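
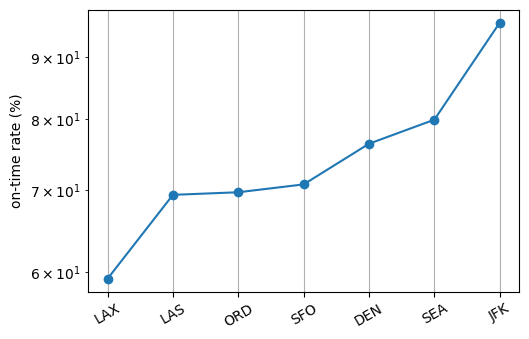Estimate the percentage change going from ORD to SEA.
≈ +14.3%

ORD ≈ 70, SEA ≈ 80; (80 − 70) / 70 ≈ +14.3%.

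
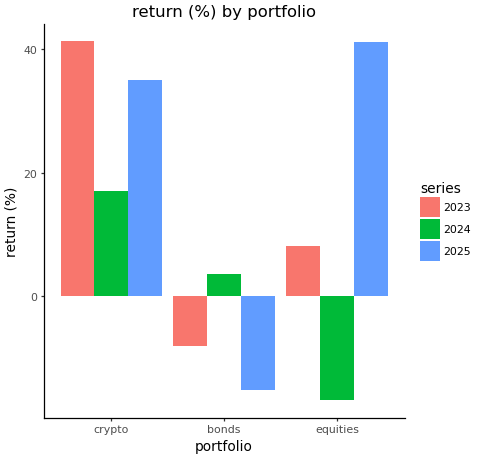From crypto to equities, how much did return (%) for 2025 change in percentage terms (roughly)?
crypto ≈ 35, equities ≈ 40; (40 − 35) / 35 ≈ +14.3%.

≈ +14.3%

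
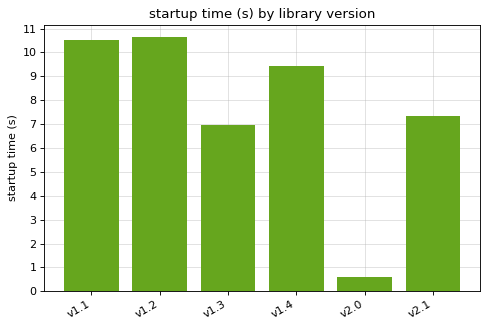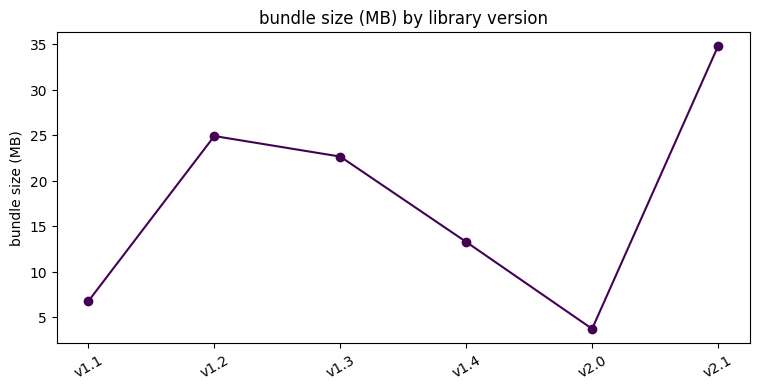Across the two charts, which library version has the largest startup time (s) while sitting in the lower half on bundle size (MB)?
Chart 2 median bundle size (MB) ≈ 20; below-median library versions: v1.1, v1.4, v2.0. Among those, v1.1 has the highest startup time (s) (≈ 11).

v1.1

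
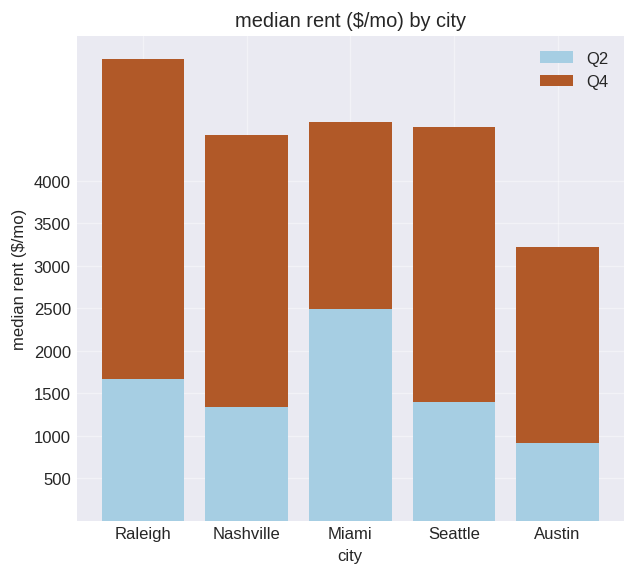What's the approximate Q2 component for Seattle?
Q2 top ≈ 1500, bottom ≈ 0; segment ≈ 1500.

≈ 1500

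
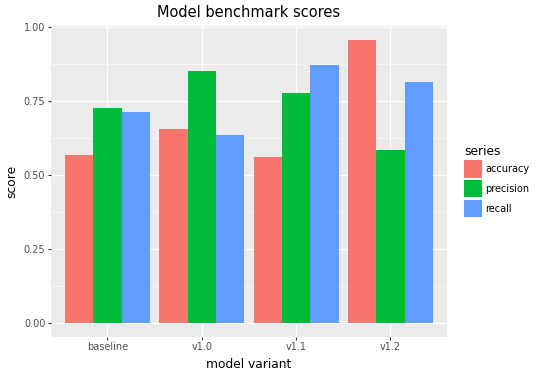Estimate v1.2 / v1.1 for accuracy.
v1.2 ≈ 1.0, v1.1 ≈ 0.6; 1.0/0.6 ≈ 1.67.

≈ 1.67×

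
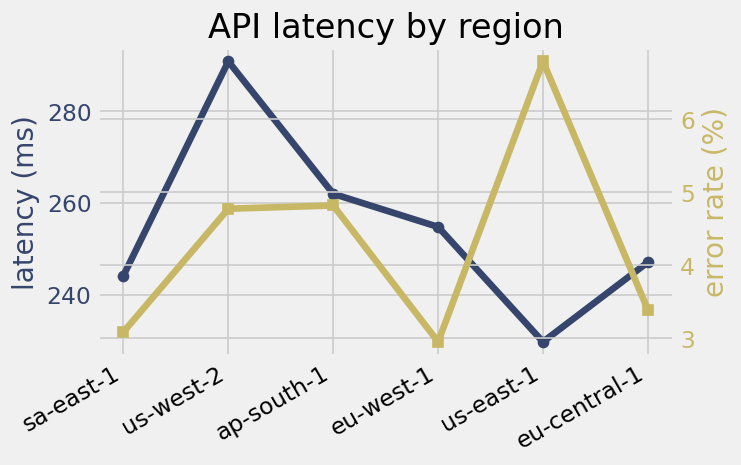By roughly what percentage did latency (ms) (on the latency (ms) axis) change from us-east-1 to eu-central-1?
us-east-1 ≈ 230, eu-central-1 ≈ 250; (250 − 230) / 230 ≈ +8.7%.

≈ +8.7%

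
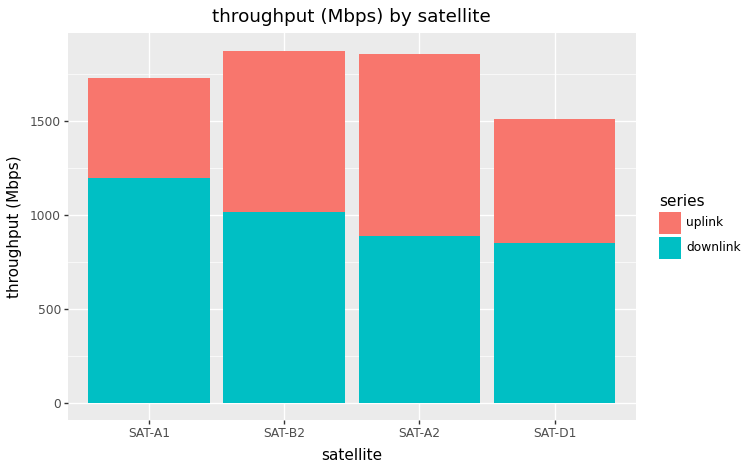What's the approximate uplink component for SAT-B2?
≈ 800

uplink top ≈ 1800, bottom ≈ 1000; segment ≈ 800.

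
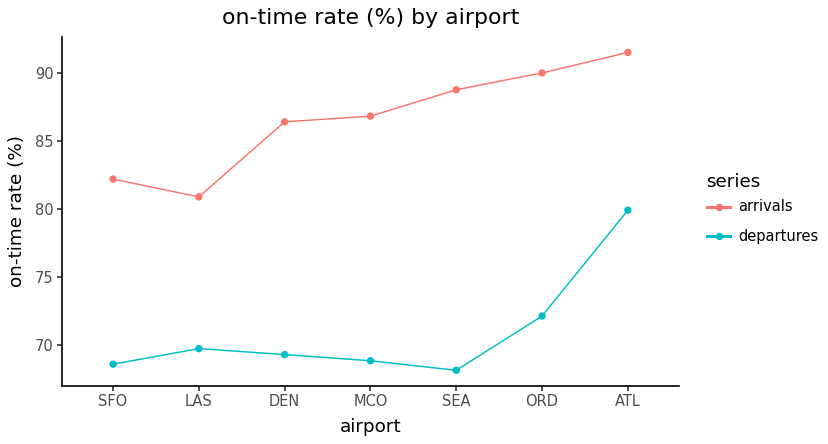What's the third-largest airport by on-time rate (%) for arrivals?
Top 4 for arrivals: ATL ≈ 92, ORD ≈ 90, SEA ≈ 88, MCO ≈ 86.

SEA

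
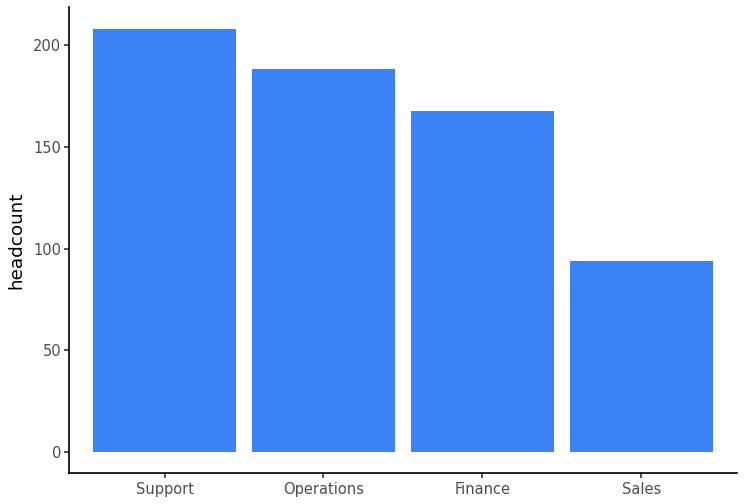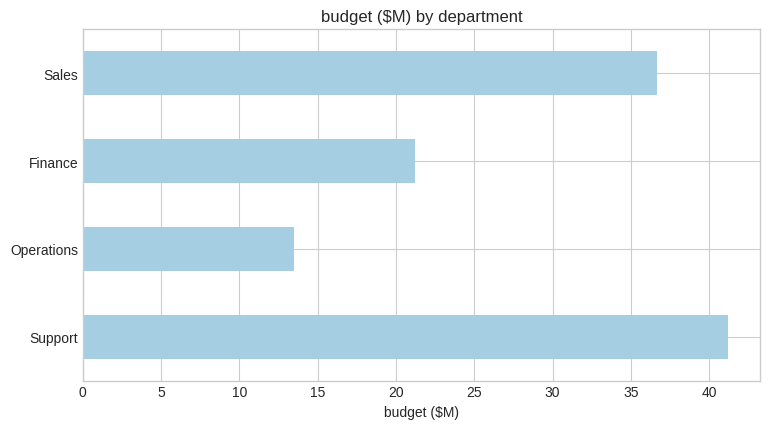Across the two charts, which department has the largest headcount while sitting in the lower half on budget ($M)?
Operations

Chart 2 median budget ($M) ≈ 30; below-median departments: Operations, Finance. Among those, Operations has the highest headcount (≈ 180).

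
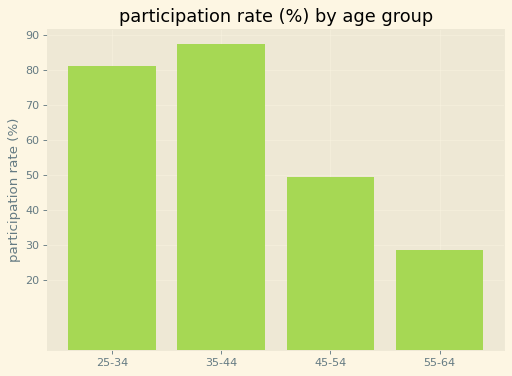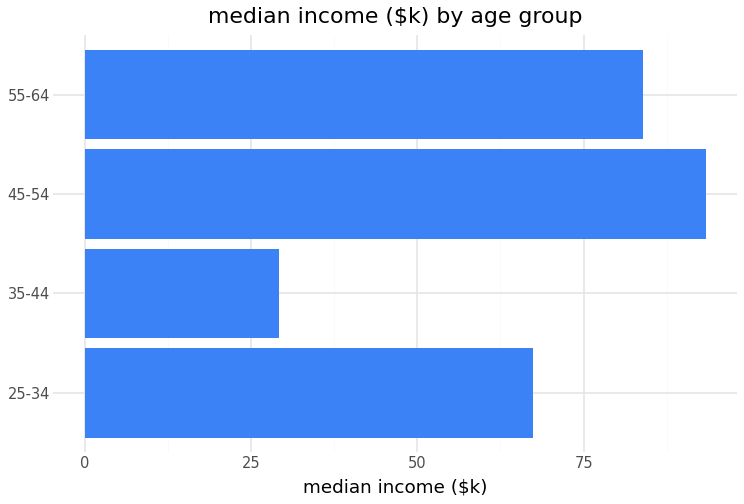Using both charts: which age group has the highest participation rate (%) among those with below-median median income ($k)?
35-44

Chart 2 median median income ($k) ≈ 80; below-median age groups: 25-34, 35-44. Among those, 35-44 has the highest participation rate (%) (≈ 90).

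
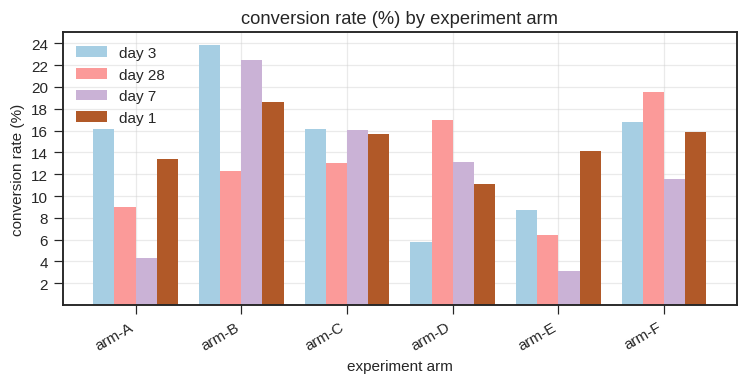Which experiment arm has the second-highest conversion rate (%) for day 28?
arm-D

Top 3 for day 28: arm-F ≈ 20, arm-D ≈ 16, arm-C ≈ 14.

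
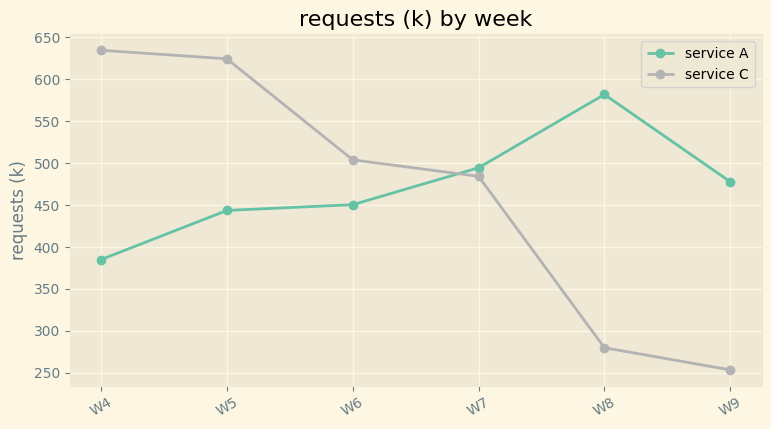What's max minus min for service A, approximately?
Max W8 ≈ 600, min W4 ≈ 400; range ≈ 200.

≈ 200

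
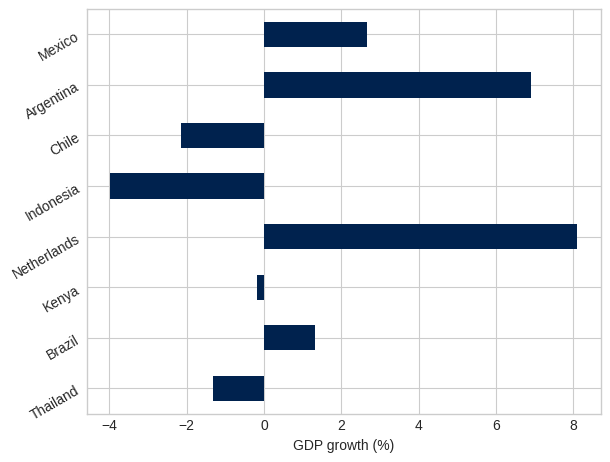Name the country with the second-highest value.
Argentina

Top 3: Netherlands ≈ 8, Argentina ≈ 6, Mexico ≈ 2.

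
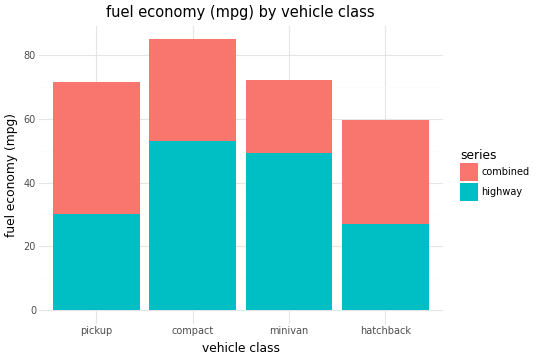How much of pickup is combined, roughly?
≈ 40

combined top ≈ 70, bottom ≈ 30; segment ≈ 40.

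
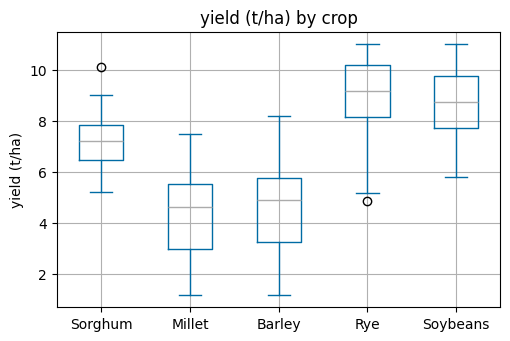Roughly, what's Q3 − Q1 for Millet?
≈ 2.5

Q3 ≈ 5.5, Q1 ≈ 3.0; IQR ≈ 2.5.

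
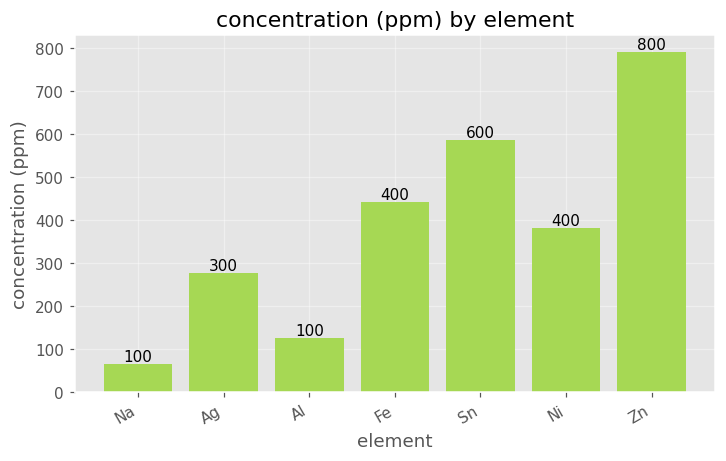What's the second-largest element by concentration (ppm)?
Sn

Top 3: Zn ≈ 800, Sn ≈ 600, Fe ≈ 400.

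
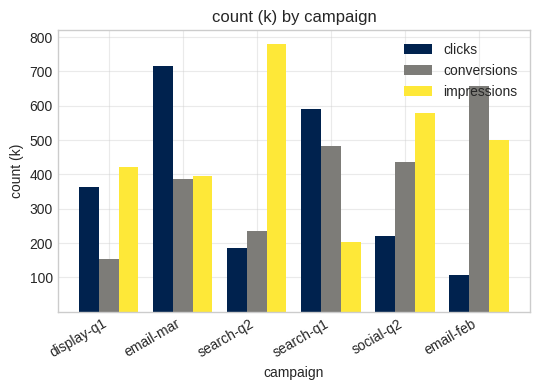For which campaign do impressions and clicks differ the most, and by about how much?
search-q2, ≈ 600 k

search-q2: impressions ≈ 800, clicks ≈ 200 → gap ≈ 600. Next-largest (email-feb) is only ≈ 400.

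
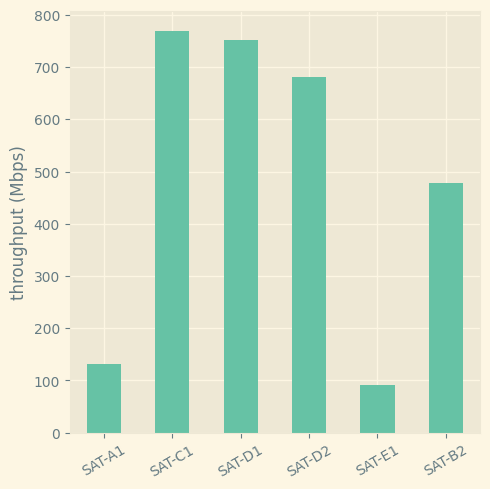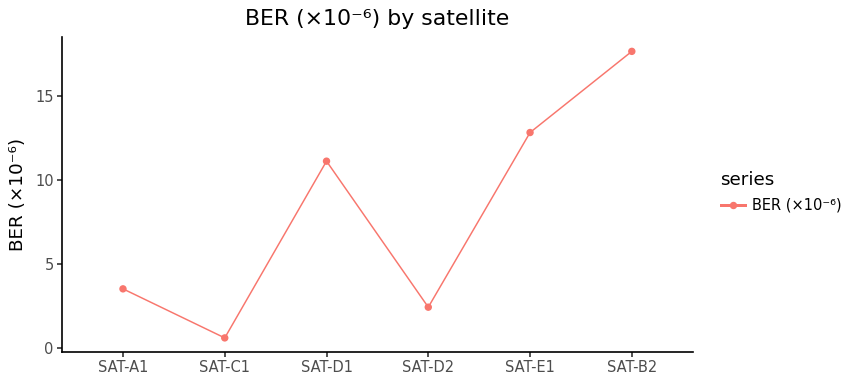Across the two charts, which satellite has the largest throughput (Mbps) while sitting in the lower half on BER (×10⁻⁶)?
SAT-C1

Chart 2 median BER (×10⁻⁶) ≈ 8; below-median satellites: SAT-A1, SAT-C1, SAT-D2. Among those, SAT-C1 has the highest throughput (Mbps) (≈ 800).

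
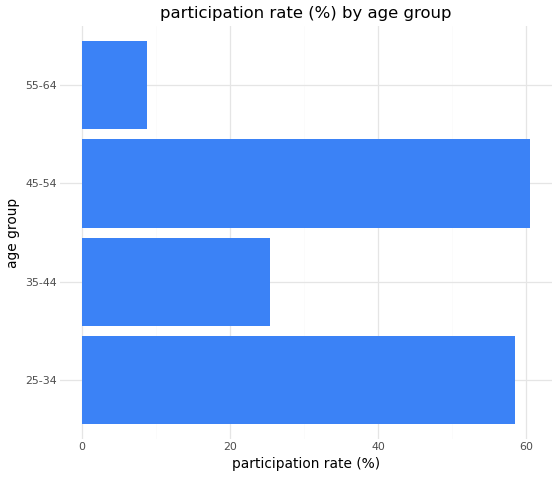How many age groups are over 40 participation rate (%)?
2

Above 40: 25-34, 45-54.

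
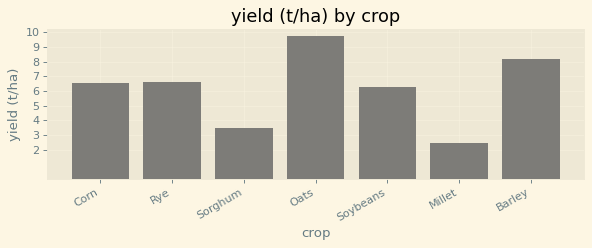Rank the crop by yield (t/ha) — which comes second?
Top 3: Oats ≈ 10, Barley ≈ 8, Rye ≈ 7.

Barley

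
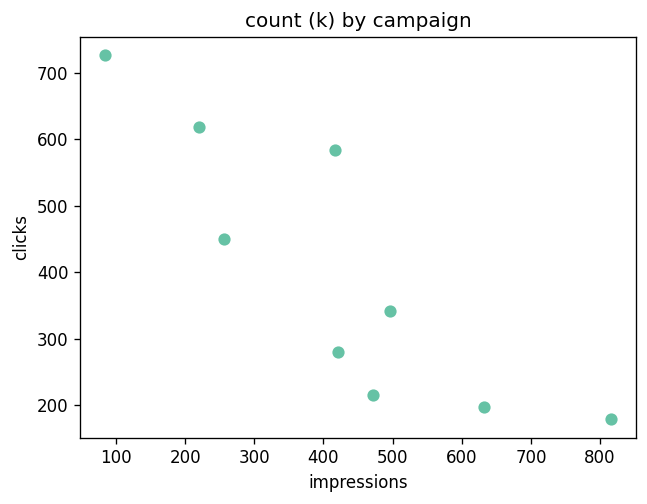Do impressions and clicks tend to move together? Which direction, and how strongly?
negative, strong

Points are negatively correlated; strong (|r| ≈ 0.9).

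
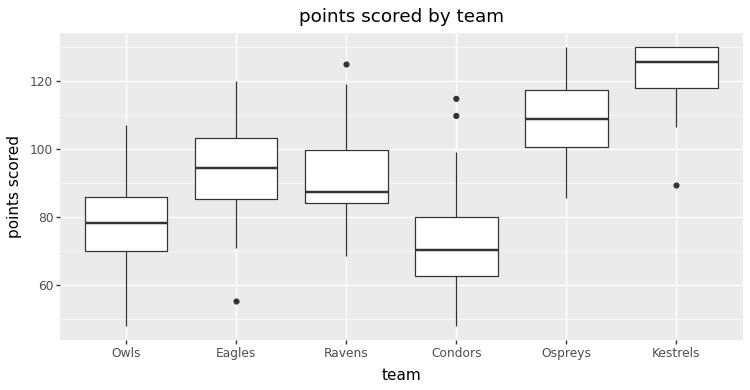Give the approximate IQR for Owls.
≈ 15

Q3 ≈ 85, Q1 ≈ 70; IQR ≈ 15.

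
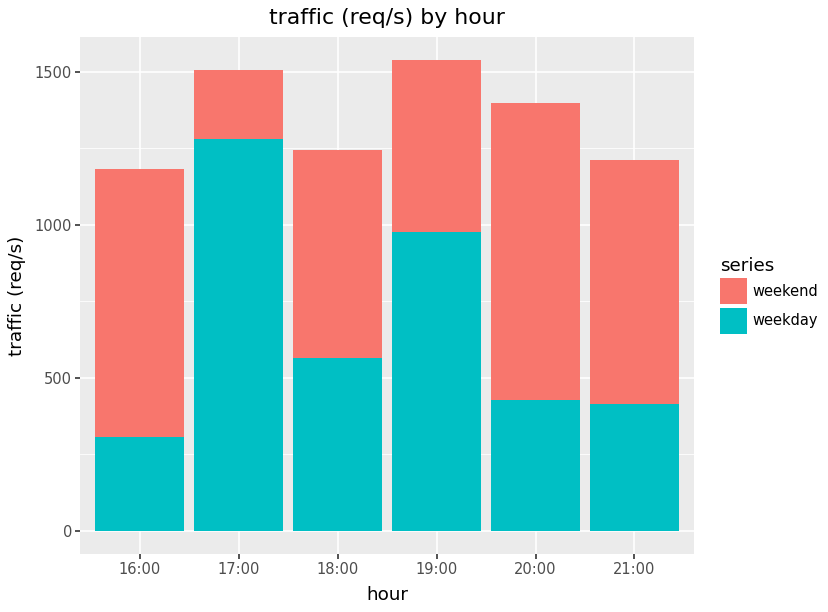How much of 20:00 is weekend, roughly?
≈ 1000

weekend top ≈ 1400, bottom ≈ 400; segment ≈ 1000.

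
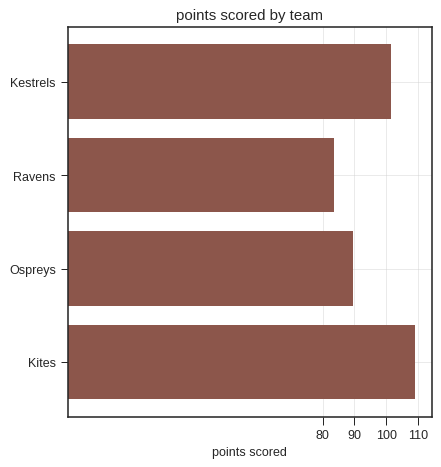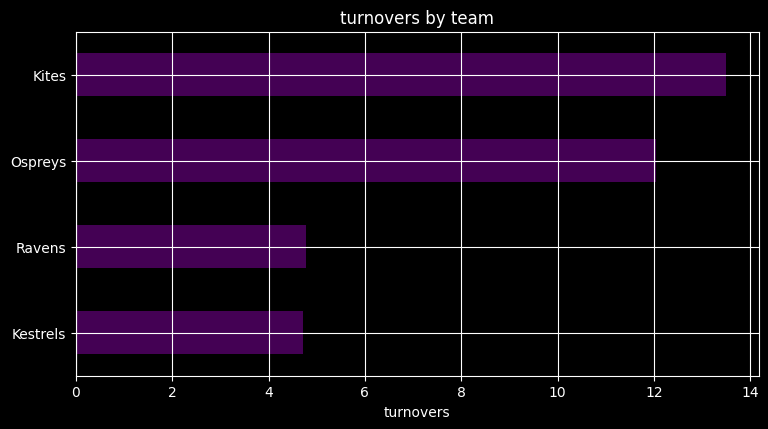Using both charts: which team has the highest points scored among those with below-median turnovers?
Kestrels

Chart 2 median turnovers ≈ 8; below-median teams: Kestrels, Ravens. Among those, Kestrels has the highest points scored (≈ 100).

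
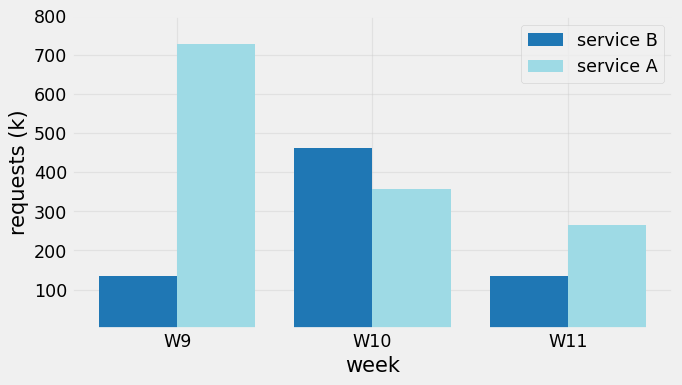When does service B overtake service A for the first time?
W10

W9: service B ≈ 100 vs service A ≈ 700 (not yet); W10: service B ≈ 500 vs service A ≈ 400 (first crossover).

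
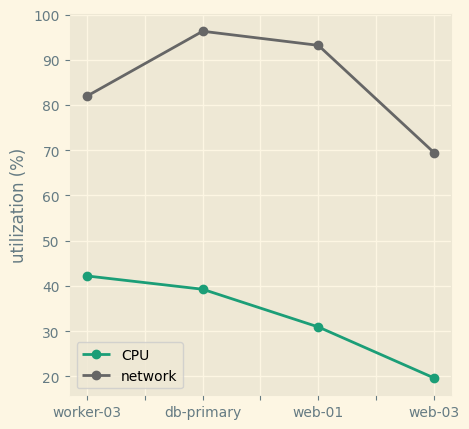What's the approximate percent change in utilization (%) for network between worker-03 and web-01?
worker-03 ≈ 80, web-01 ≈ 90; (90 − 80) / 80 ≈ +12.5%.

≈ +12.5%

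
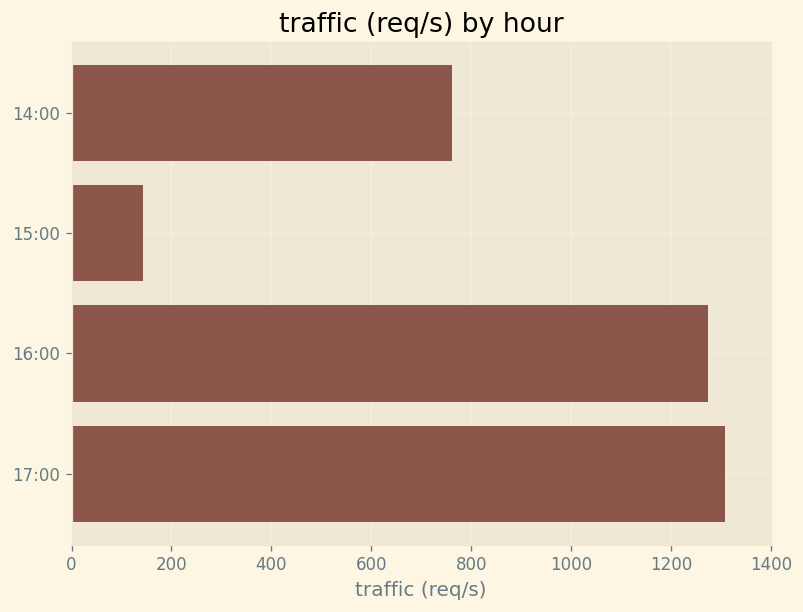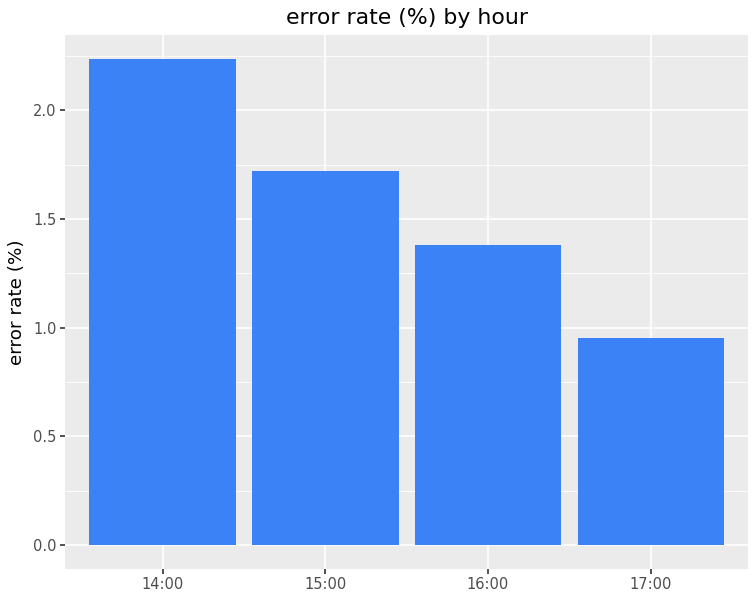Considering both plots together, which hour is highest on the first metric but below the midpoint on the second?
17:00

Chart 2 median error rate (%) ≈ 1.5; below-median hours: 16:00, 17:00. Among those, 17:00 has the highest traffic (req/s) (≈ 1400).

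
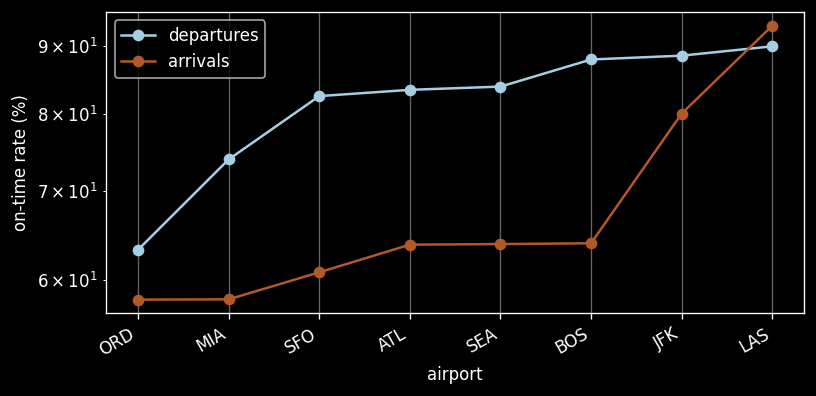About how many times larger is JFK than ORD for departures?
JFK ≈ 90, ORD ≈ 65; 90/65 ≈ 1.38.

≈ 1.38×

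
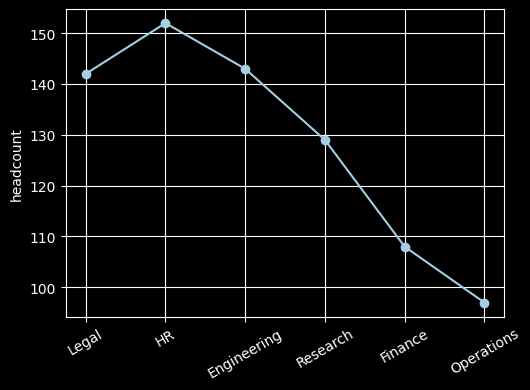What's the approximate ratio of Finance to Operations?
≈ 1.16×

Finance ≈ 110, Operations ≈ 95; 110/95 ≈ 1.16.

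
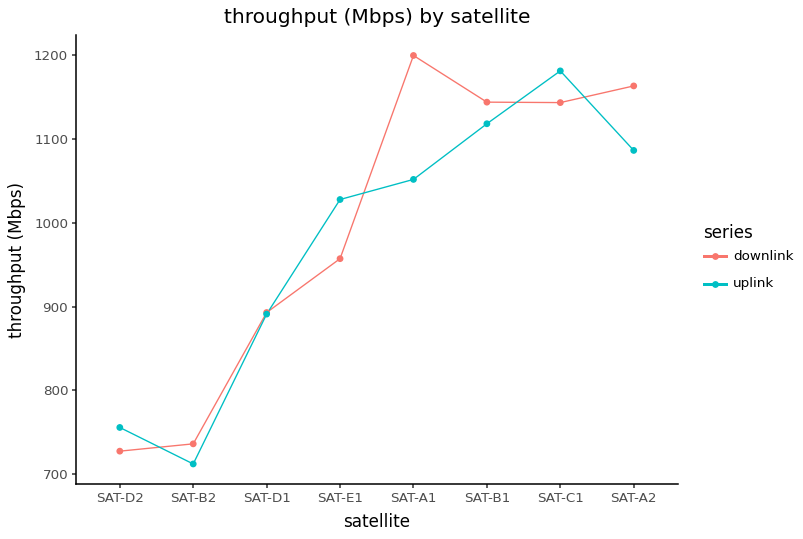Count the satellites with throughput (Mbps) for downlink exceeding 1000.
Above 1000: SAT-A1, SAT-B1, SAT-C1, SAT-A2.

4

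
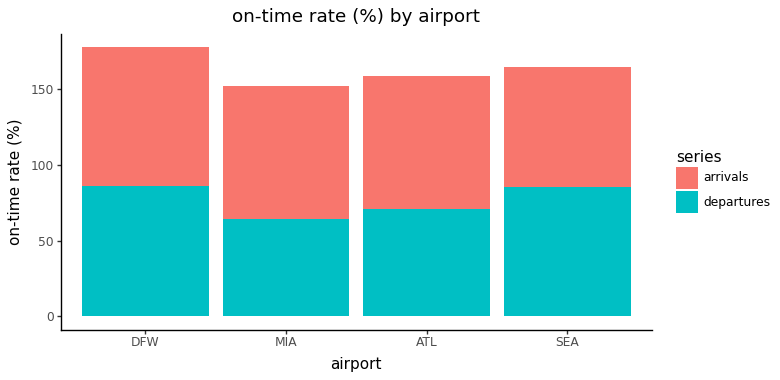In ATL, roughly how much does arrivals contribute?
≈ 80

arrivals top ≈ 160, bottom ≈ 80; segment ≈ 80.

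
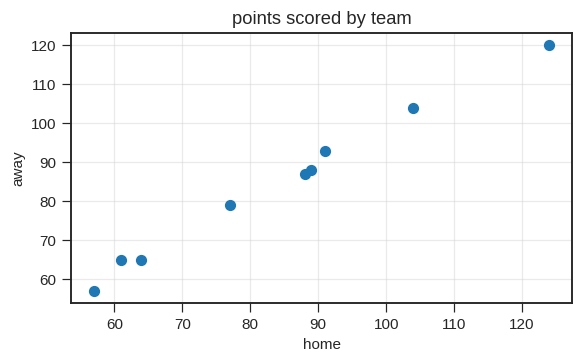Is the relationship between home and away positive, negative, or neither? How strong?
positive, strong

Points are positively correlated; strong (|r| ≈ 1.0).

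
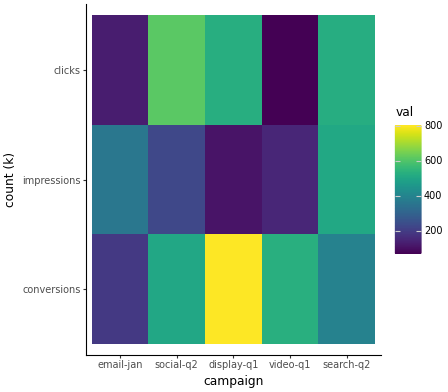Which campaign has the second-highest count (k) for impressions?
Top 3 for impressions: search-q2 ≈ 500, email-jan ≈ 400, social-q2 ≈ 200.

email-jan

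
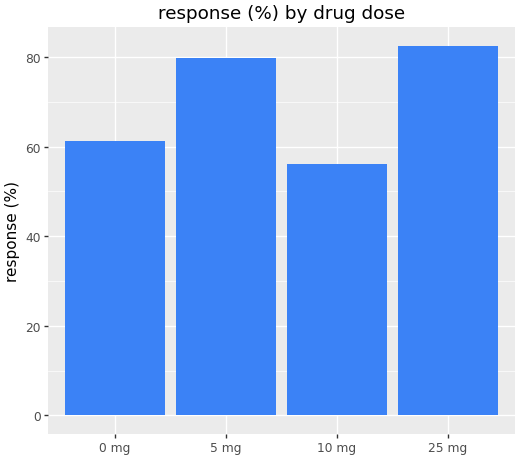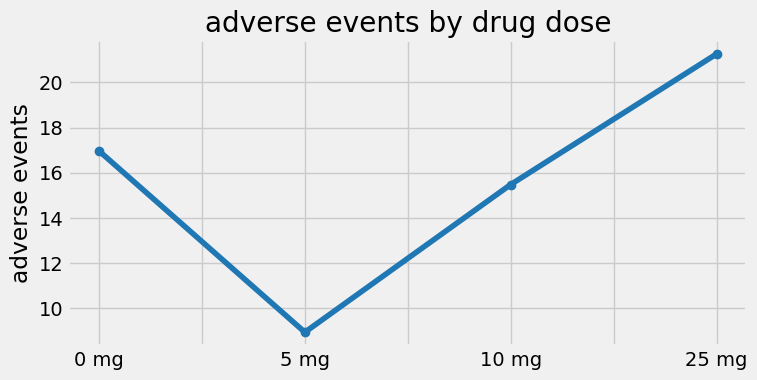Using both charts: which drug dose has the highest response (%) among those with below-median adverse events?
5 mg

Chart 2 median adverse events ≈ 16; below-median drug doses: 5 mg, 10 mg. Among those, 5 mg has the highest response (%) (≈ 80).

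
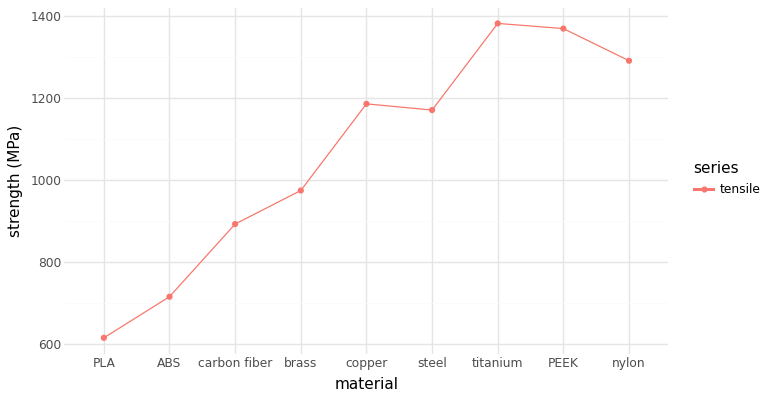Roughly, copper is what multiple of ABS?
copper ≈ 1200, ABS ≈ 700; 1200/700 ≈ 1.71.

≈ 1.71×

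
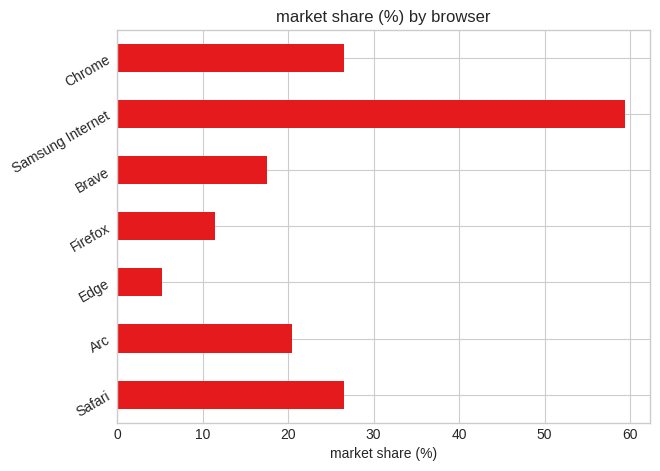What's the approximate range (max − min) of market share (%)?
≈ 55

Max Samsung Internet ≈ 60, min Edge ≈ 5; range ≈ 55.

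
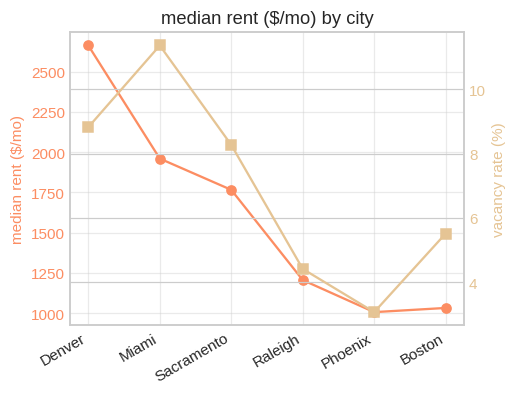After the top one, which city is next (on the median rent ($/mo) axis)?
Top 3 (on the median rent ($/mo) axis): Denver ≈ 2600, Miami ≈ 2000, Sacramento ≈ 1800.

Miami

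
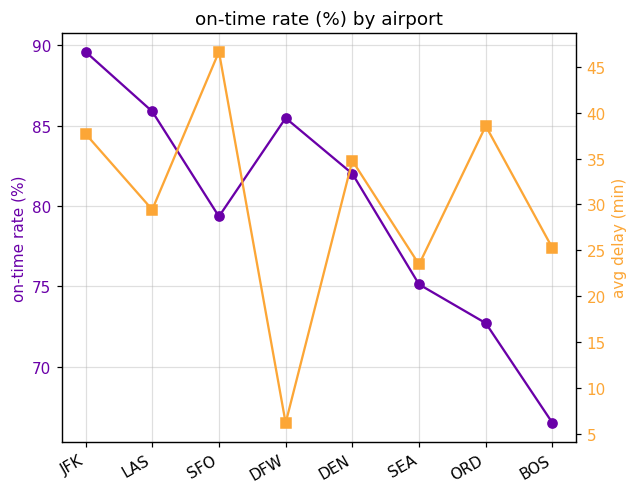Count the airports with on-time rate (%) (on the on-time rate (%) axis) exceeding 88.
Above 88: JFK.

1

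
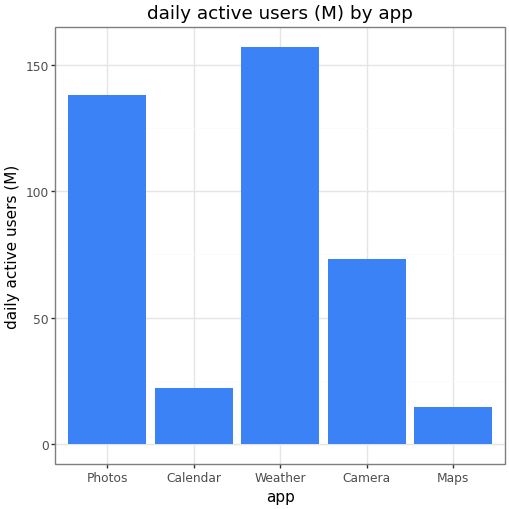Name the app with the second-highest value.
Photos

Top 3: Weather ≈ 160, Photos ≈ 140, Camera ≈ 80.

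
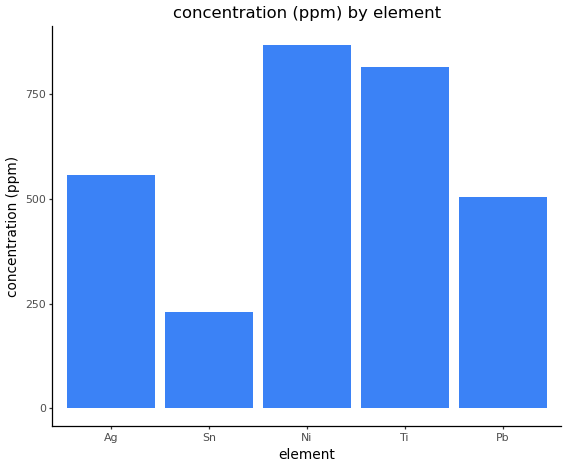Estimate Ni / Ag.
≈ 1.5×

Ni ≈ 900, Ag ≈ 600; 900/600 ≈ 1.5.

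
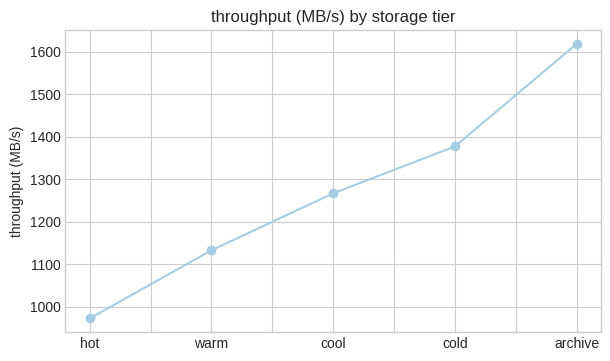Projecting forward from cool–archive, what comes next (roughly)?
Last three: 1300, 1400, 1600 → slope ≈ 150/step → next ≈ 1750.

≈ 1750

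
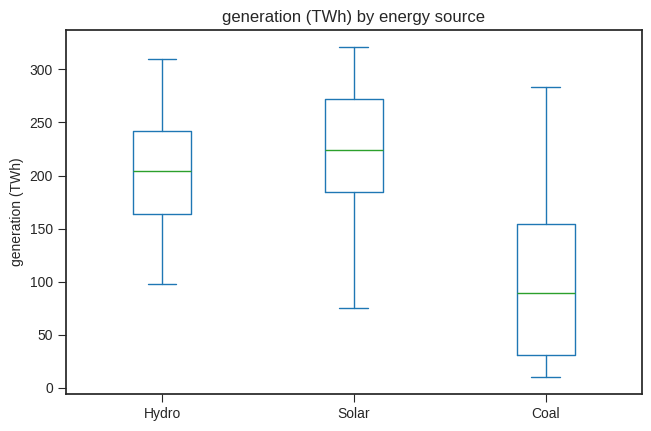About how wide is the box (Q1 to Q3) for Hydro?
Q3 ≈ 240, Q1 ≈ 160; IQR ≈ 80.

≈ 80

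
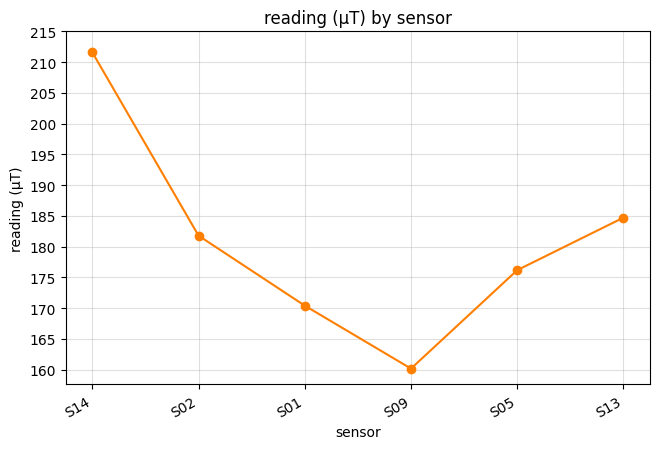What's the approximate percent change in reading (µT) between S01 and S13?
≈ +8.8%

S01 ≈ 170, S13 ≈ 185; (185 − 170) / 170 ≈ +8.8%.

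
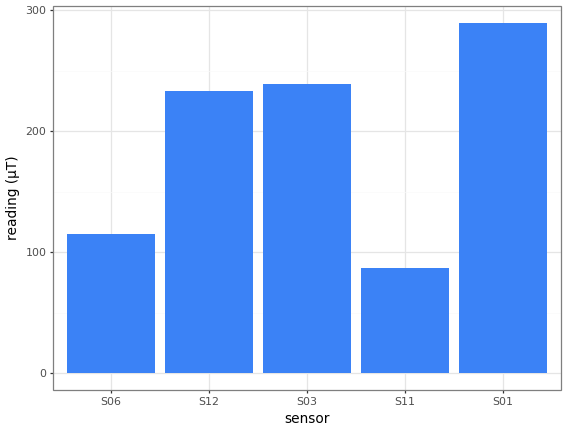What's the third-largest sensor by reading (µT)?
S12

Top 4: S01 ≈ 300, S03 ≈ 250, S12 ≈ 225, S06 ≈ 125.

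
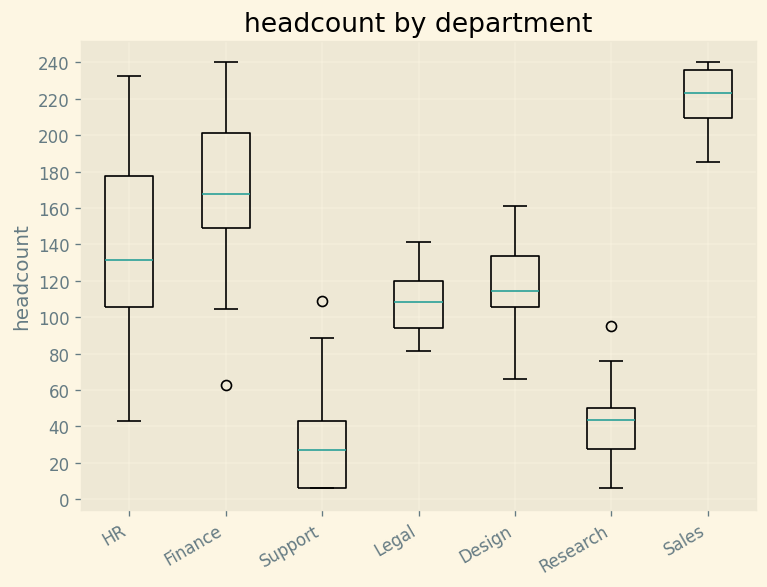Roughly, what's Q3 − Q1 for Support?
≈ 40

Q3 ≈ 40, Q1 ≈ 0; IQR ≈ 40.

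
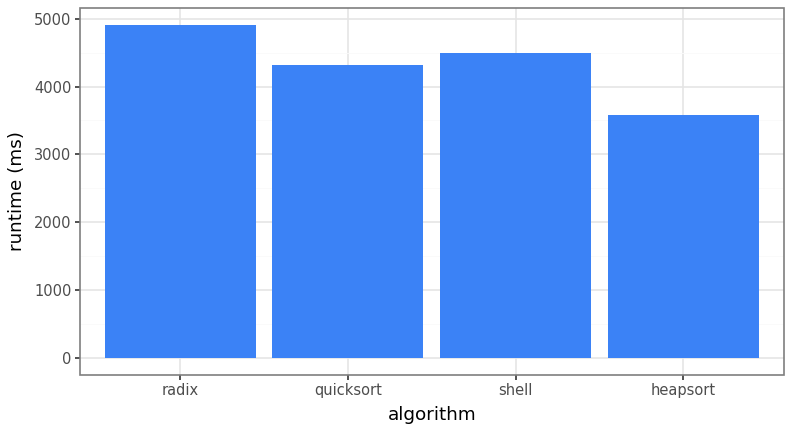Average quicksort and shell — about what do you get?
≈ 4500

(4500 + 4500) / 2 ≈ 4500.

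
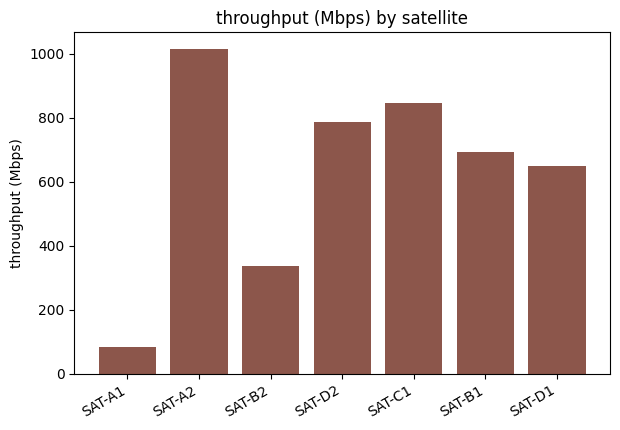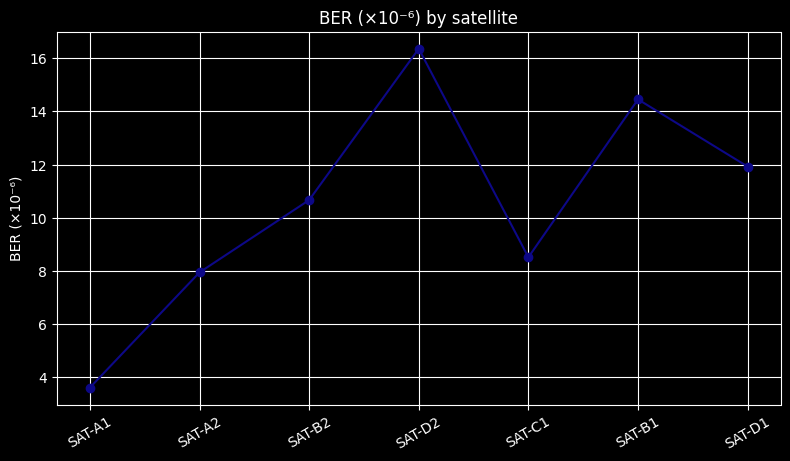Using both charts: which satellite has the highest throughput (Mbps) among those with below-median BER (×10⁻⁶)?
SAT-A2

Chart 2 median BER (×10⁻⁶) ≈ 10; below-median satellites: SAT-A1, SAT-A2, SAT-C1. Among those, SAT-A2 has the highest throughput (Mbps) (≈ 1000).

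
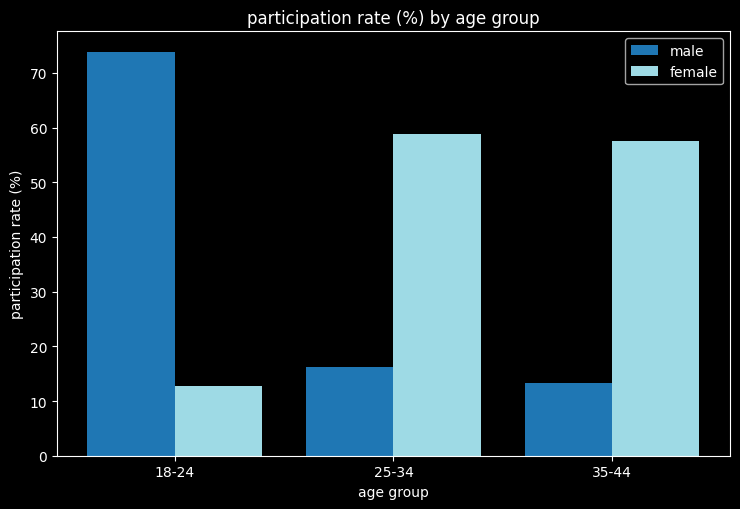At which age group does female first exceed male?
18-24: female ≈ 10 vs male ≈ 70 (not yet); 25-34: female ≈ 60 vs male ≈ 20 (first crossover).

25-34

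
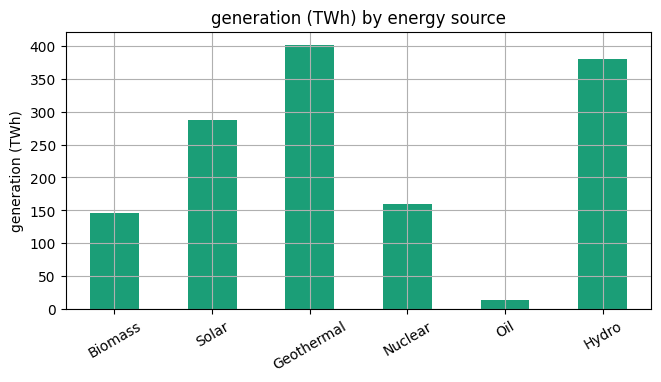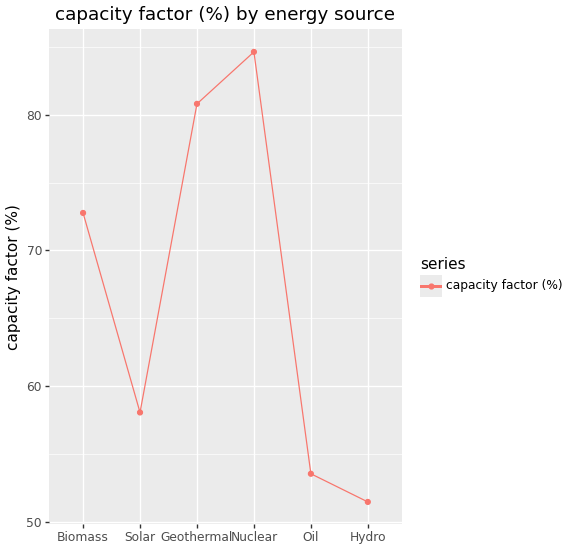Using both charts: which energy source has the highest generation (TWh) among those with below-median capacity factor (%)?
Hydro

Chart 2 median capacity factor (%) ≈ 70; below-median energy sources: Solar, Oil, Hydro. Among those, Hydro has the highest generation (TWh) (≈ 400).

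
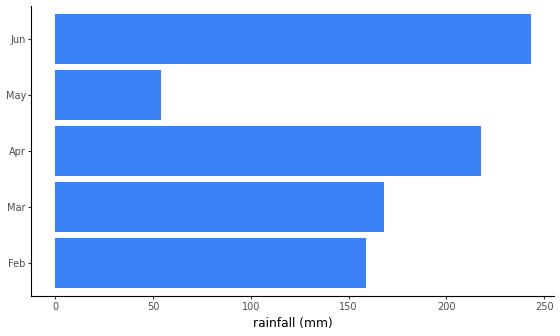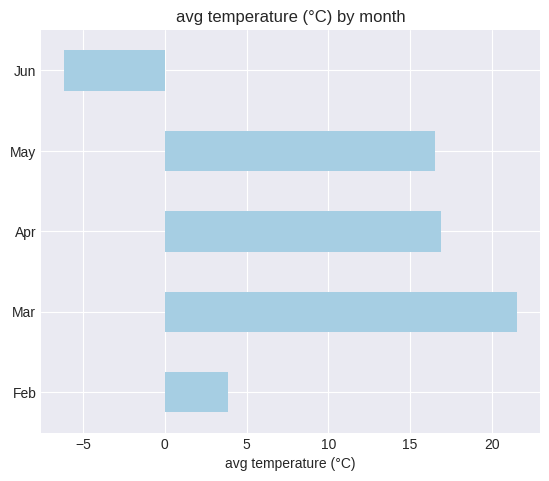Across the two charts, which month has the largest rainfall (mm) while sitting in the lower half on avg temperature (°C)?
Chart 2 median avg temperature (°C) ≈ 16; below-median months: Feb, Jun. Among those, Jun has the highest rainfall (mm) (≈ 250).

Jun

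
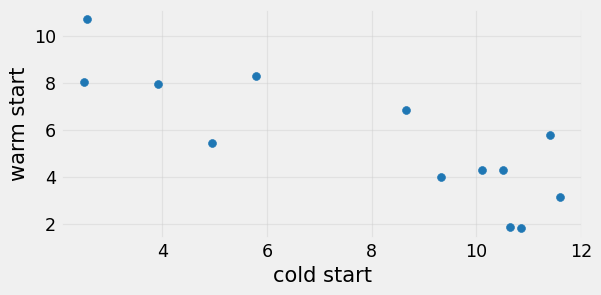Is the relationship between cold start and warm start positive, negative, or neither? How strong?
Points are negatively correlated; strong (|r| ≈ 0.8).

negative, strong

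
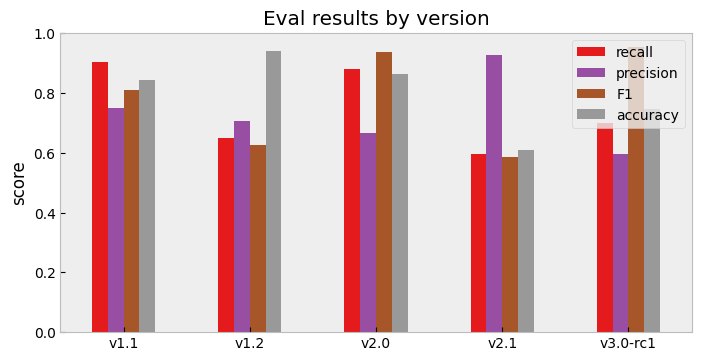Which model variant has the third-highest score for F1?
v1.1

Top 4 for F1: v3.0-rc1 ≈ 1.0, v2.0 ≈ 0.9, v1.1 ≈ 0.8, v1.2 ≈ 0.6.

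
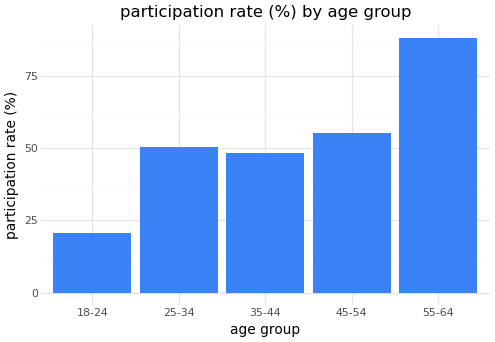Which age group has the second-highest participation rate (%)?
Top 3: 55-64 ≈ 90, 45-54 ≈ 60, 25-34 ≈ 50.

45-54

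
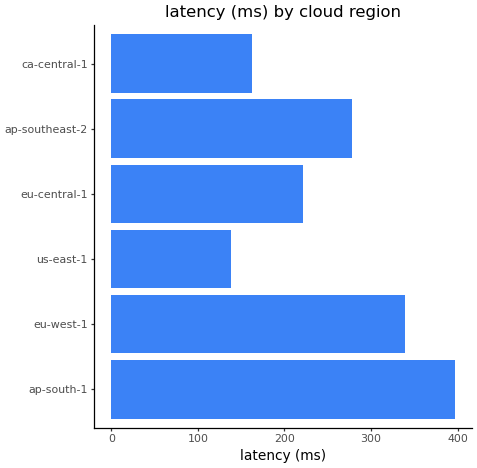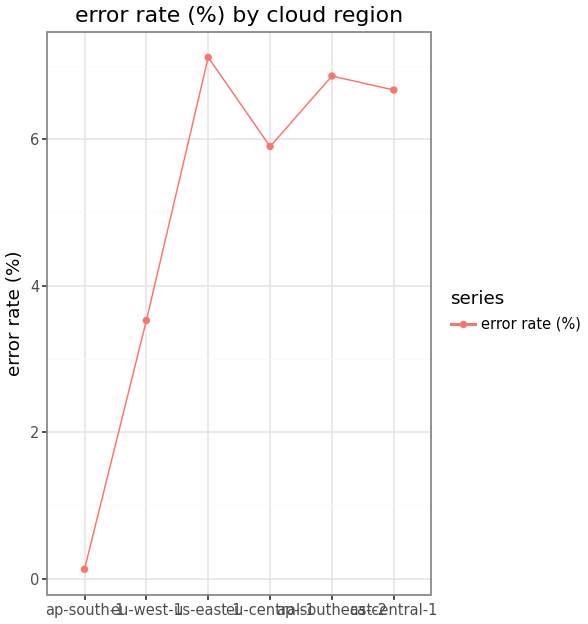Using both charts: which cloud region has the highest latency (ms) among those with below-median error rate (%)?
Chart 2 median error rate (%) ≈ 6; below-median cloud regions: ap-south-1, eu-west-1, eu-central-1. Among those, ap-south-1 has the highest latency (ms) (≈ 400).

ap-south-1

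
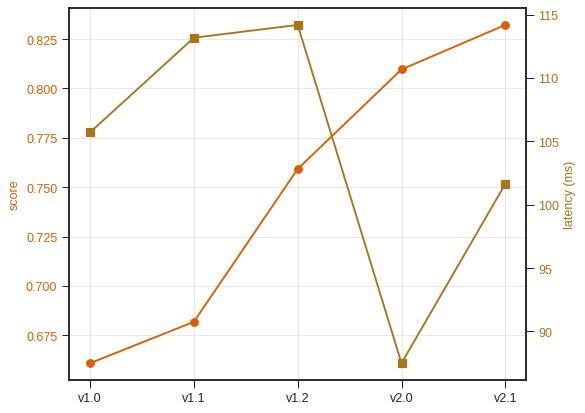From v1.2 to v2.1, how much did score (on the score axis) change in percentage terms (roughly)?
v1.2 ≈ 0.76, v2.1 ≈ 0.84; (0.84 − 0.76) / 0.76 ≈ +10.5%.

≈ +10.5%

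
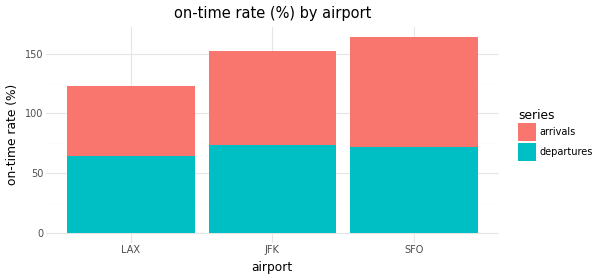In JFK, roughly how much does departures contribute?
departures top ≈ 80, bottom ≈ 0; segment ≈ 80.

≈ 80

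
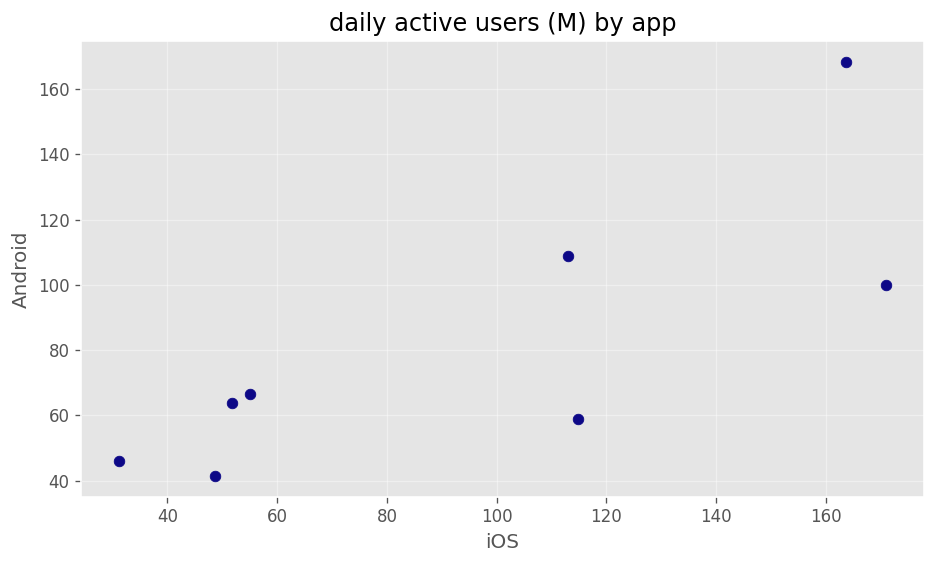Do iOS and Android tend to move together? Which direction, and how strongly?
positive, strong

Points are positively correlated; strong (|r| ≈ 0.8).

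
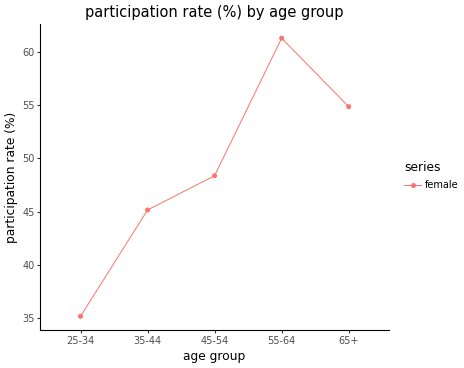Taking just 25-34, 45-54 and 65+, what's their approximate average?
≈ 47

(35 + 50 + 55) / 3 ≈ 47.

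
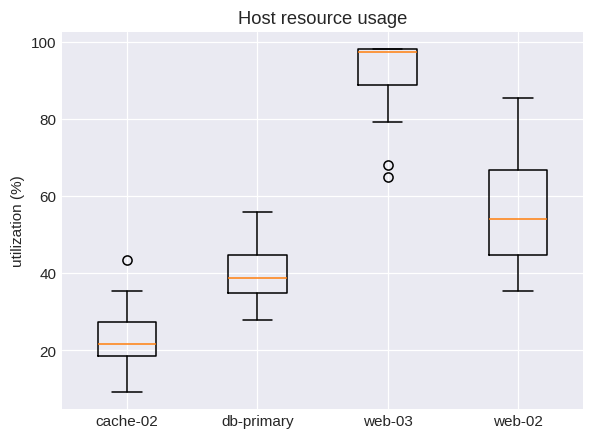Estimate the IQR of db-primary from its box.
≈ 10

Q3 ≈ 40, Q1 ≈ 30; IQR ≈ 10.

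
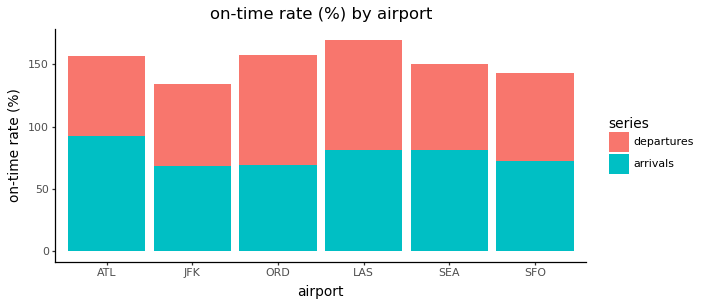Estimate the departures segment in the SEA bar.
≈ 80

departures top ≈ 160, bottom ≈ 80; segment ≈ 80.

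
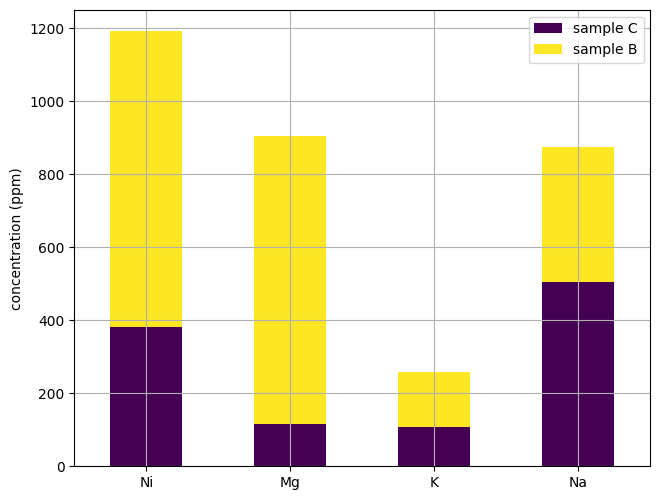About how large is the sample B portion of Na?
≈ 400

sample B top ≈ 900, bottom ≈ 500; segment ≈ 400.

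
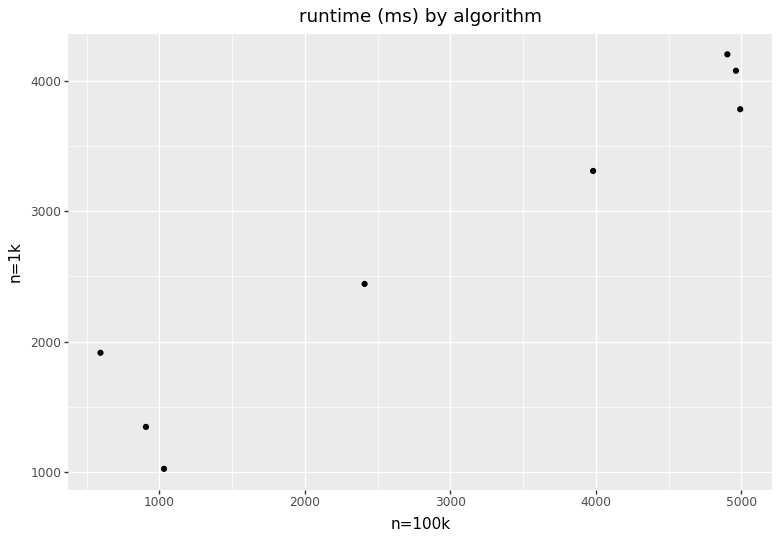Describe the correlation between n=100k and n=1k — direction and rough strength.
positive, strong

Points are positively correlated; strong (|r| ≈ 1.0).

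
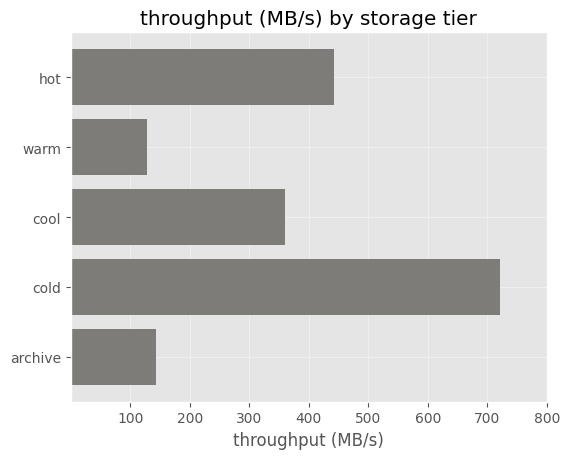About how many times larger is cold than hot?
cold ≈ 700, hot ≈ 400; 700/400 ≈ 1.75.

≈ 1.75×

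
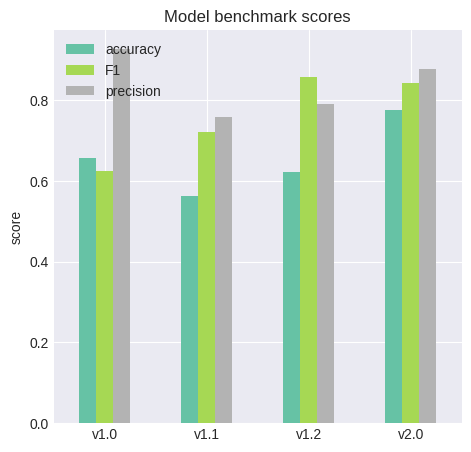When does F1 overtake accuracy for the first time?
v1.0: F1 ≈ 0.6 vs accuracy ≈ 0.7 (not yet); v1.1: F1 ≈ 0.7 vs accuracy ≈ 0.6 (first crossover).

v1.1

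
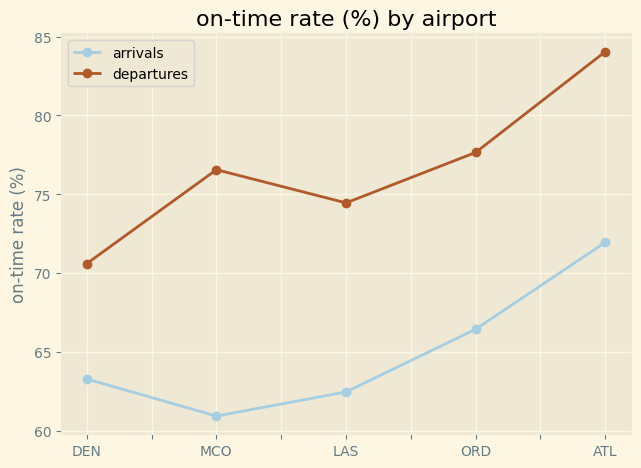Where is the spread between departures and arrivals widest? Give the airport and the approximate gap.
MCO, ≈ 16 %

MCO: departures ≈ 76, arrivals ≈ 60 → gap ≈ 16. Next-largest (ATL) is only ≈ 12.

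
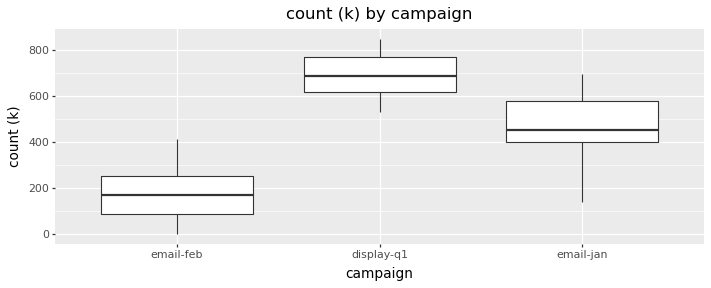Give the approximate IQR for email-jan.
Q3 ≈ 600, Q1 ≈ 400; IQR ≈ 200.

≈ 200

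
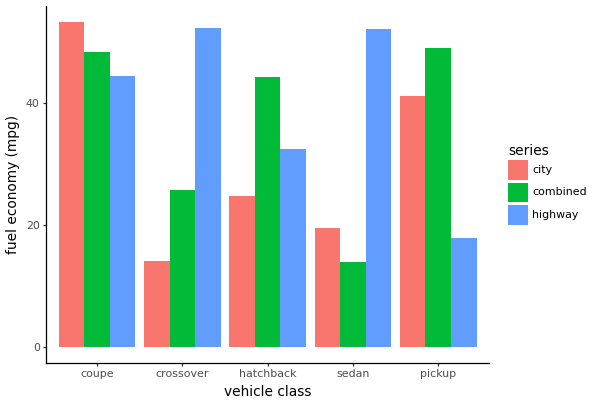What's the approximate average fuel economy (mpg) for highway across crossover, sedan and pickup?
(50 + 50 + 20) / 3 ≈ 40.

≈ 40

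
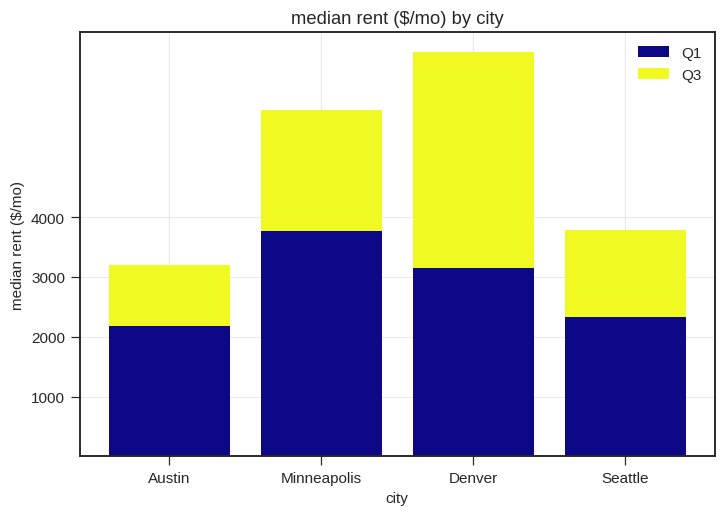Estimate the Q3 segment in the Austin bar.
Q3 top ≈ 3000, bottom ≈ 2000; segment ≈ 1000.

≈ 1000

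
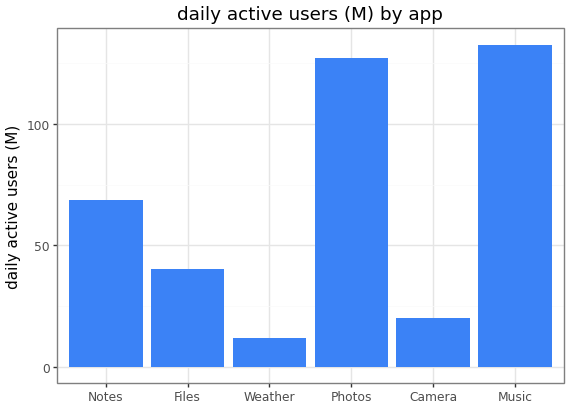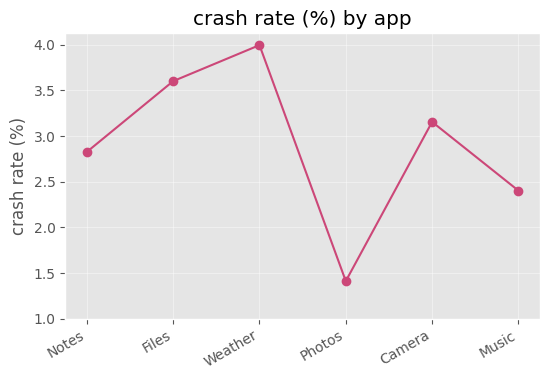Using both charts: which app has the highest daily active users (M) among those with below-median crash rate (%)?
Chart 2 median crash rate (%) ≈ 3; below-median apps: Notes, Photos, Music. Among those, Music has the highest daily active users (M) (≈ 140).

Music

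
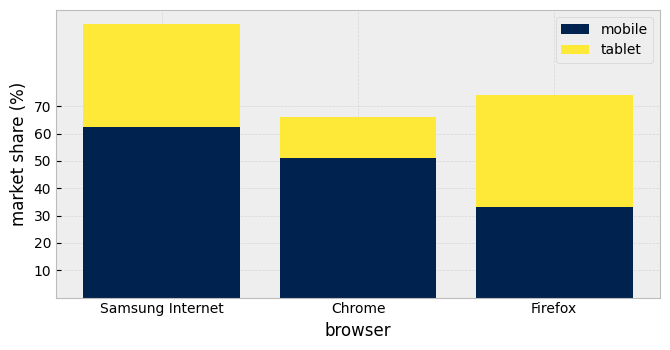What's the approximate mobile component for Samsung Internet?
mobile top ≈ 60, bottom ≈ 0; segment ≈ 60.

≈ 60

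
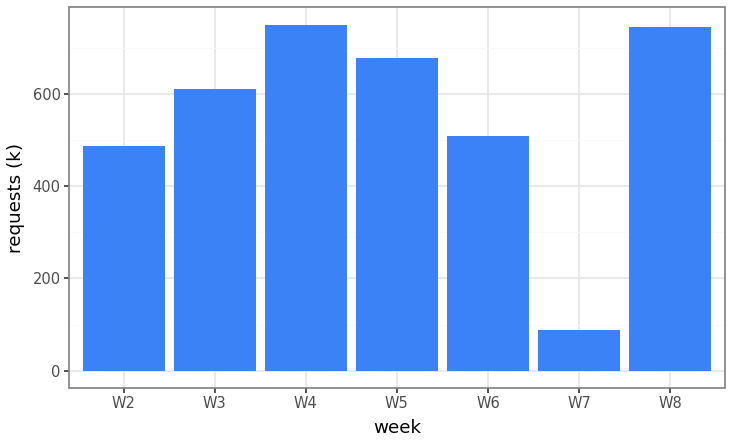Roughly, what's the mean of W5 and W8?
(700 + 700) / 2 ≈ 700.

≈ 700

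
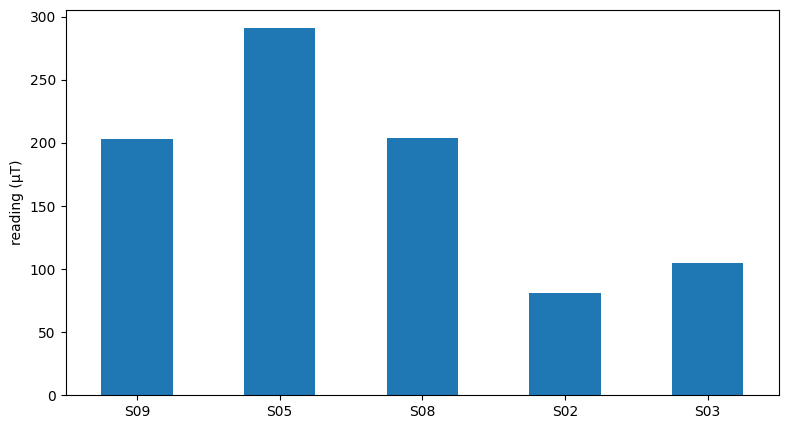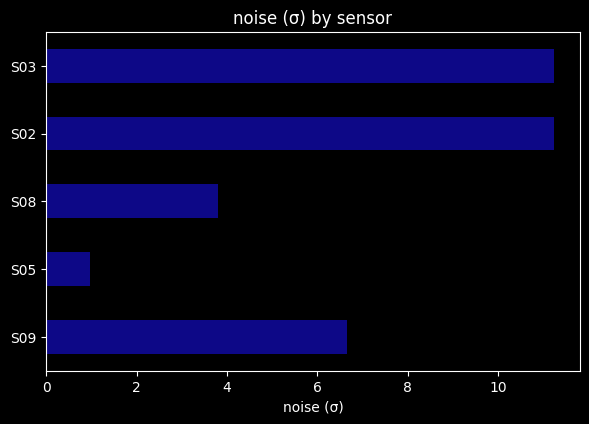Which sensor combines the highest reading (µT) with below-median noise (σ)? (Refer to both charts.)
Chart 2 median noise (σ) ≈ 6; below-median sensors: S05, S08. Among those, S05 has the highest reading (µT) (≈ 300).

S05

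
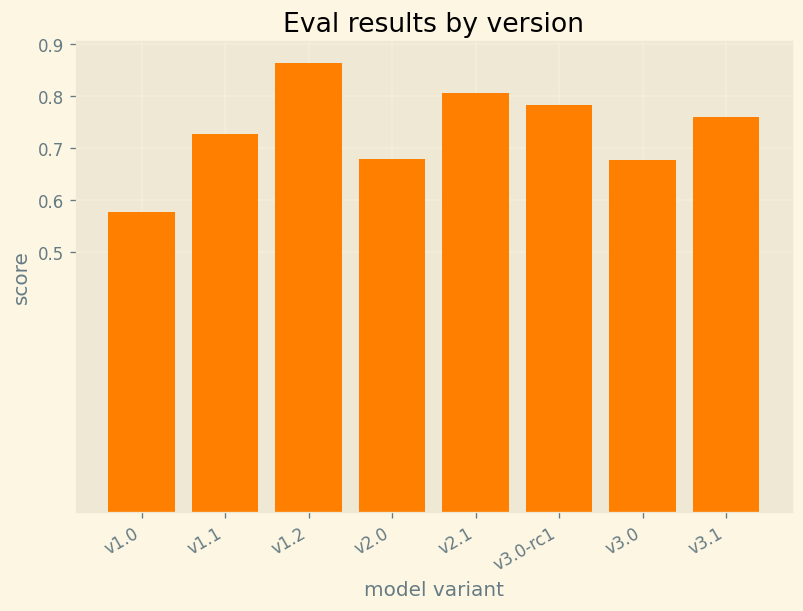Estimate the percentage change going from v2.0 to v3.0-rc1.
≈ +14.3%

v2.0 ≈ 0.7, v3.0-rc1 ≈ 0.8; (0.8 − 0.7) / 0.7 ≈ +14.3%.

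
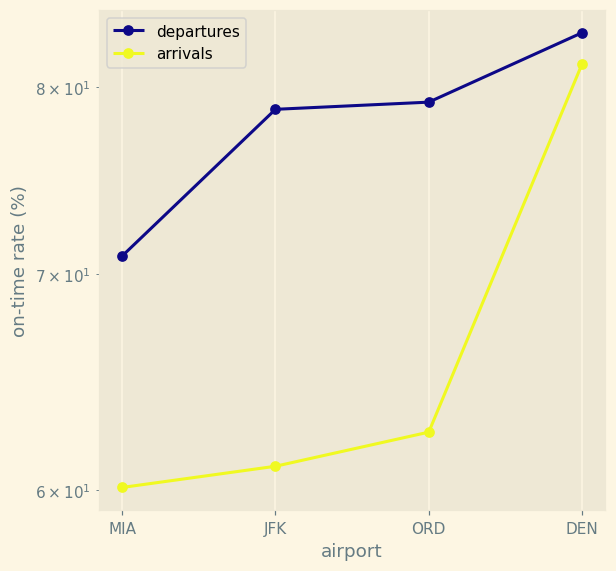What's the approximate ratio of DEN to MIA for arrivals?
DEN ≈ 82, MIA ≈ 60; 82/60 ≈ 1.37.

≈ 1.37×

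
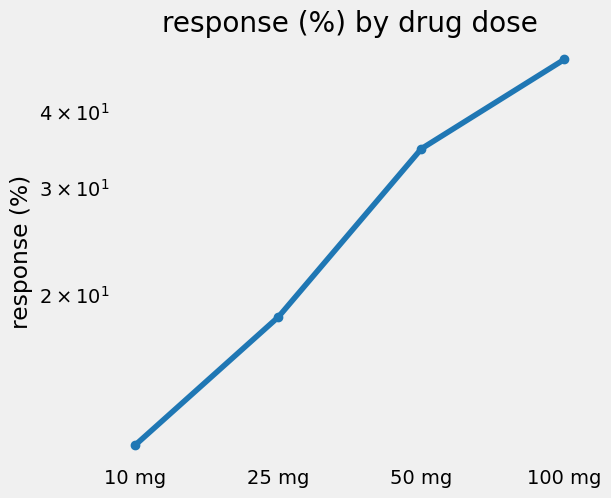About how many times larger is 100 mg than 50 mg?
≈ 1.43×

100 mg ≈ 50, 50 mg ≈ 35; 50/35 ≈ 1.43.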